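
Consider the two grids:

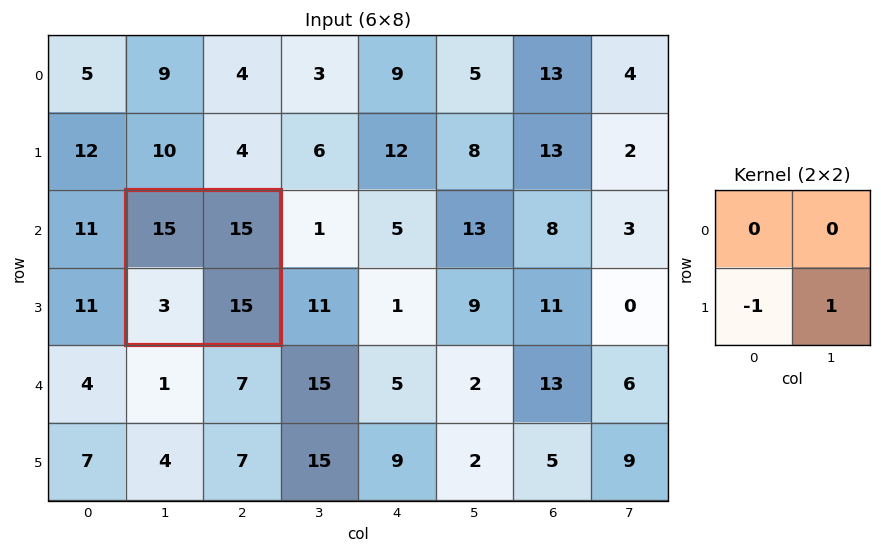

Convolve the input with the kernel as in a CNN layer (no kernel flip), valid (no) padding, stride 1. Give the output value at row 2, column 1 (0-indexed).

The receptive field on the input at this output position is [15 15 / 3 15]. Elementwise product with the kernel and sum: 3·-1 + 15·1.

12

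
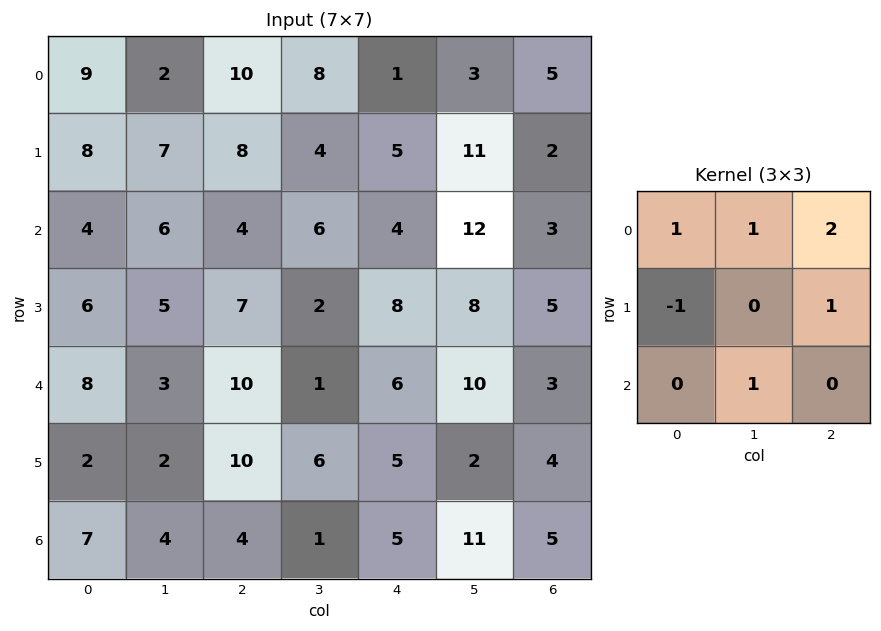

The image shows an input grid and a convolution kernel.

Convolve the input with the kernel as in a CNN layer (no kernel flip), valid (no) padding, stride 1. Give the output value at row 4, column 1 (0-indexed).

The receptive field on the input at this output position is [3 10 1 / 2 10 6 / 4 4 1]. Elementwise product with the kernel and sum: 3·1 + 10·1 + 1·2 + 2·-1 + 6·1 + 4·1.

23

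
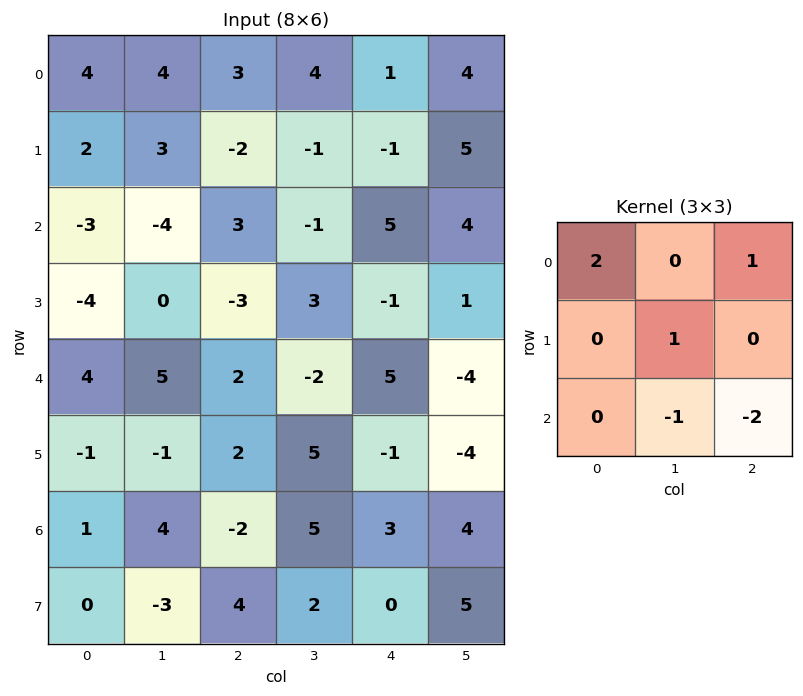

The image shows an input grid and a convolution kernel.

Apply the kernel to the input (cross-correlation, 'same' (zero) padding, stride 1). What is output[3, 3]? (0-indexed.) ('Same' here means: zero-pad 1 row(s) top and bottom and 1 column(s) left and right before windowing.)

The receptive field on the zero-padded input at this output position is [3 -1 5 / -3 3 -1 / 2 -2 5]. Elementwise product with the kernel and sum: 3·2 + 5·1 + 3·1 + -2·-1 + 5·-2.

6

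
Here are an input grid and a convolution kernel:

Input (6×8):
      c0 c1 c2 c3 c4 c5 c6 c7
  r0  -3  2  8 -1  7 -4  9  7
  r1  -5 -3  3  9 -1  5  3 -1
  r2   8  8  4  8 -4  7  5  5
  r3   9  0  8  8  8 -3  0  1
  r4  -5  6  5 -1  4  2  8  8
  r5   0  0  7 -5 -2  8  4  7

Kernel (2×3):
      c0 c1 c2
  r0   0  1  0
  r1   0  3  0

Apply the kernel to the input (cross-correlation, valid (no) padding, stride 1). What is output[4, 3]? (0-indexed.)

-2

The receptive field on the input at this output position is [-1 4 2 / -5 -2 8]. Elementwise product with the kernel and sum: 4·1 + -2·3.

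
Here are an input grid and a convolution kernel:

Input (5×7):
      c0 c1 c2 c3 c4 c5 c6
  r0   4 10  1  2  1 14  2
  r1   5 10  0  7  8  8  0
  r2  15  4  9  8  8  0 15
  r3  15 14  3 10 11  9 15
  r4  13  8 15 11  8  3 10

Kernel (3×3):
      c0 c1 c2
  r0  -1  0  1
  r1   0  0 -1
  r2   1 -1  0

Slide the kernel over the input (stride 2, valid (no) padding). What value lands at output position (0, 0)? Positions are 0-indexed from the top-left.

8

The receptive field on the input at this output position is [4 10 1 / 5 10 0 / 15 4 9]. Elementwise product with the kernel and sum: 4·-1 + 1·1 + 0·-1 + 15·1 + 4·-1.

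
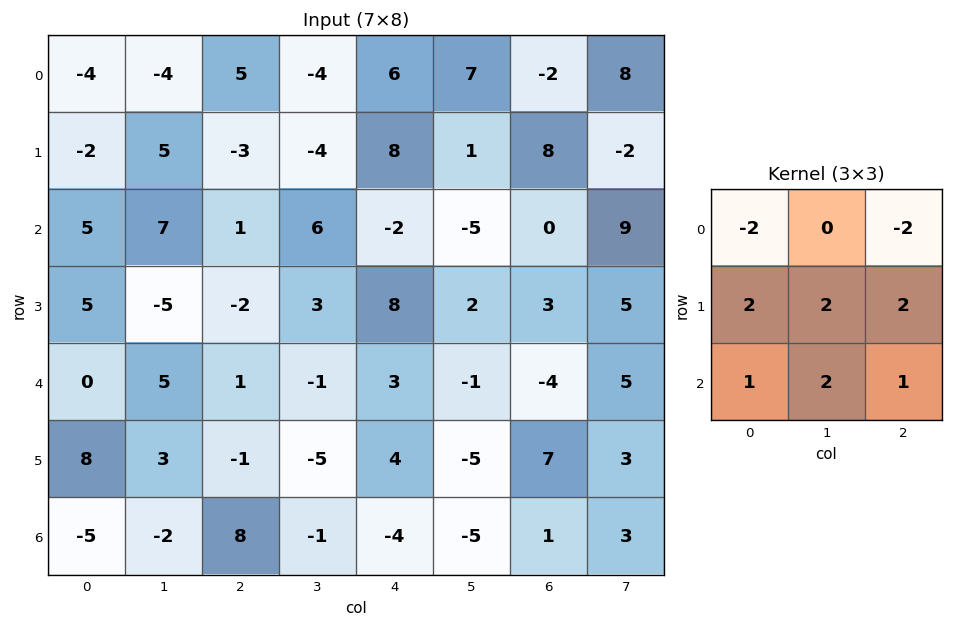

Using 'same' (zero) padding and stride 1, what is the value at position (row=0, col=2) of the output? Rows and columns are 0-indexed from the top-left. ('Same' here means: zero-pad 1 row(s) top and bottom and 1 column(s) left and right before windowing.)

-11

The receptive field on the zero-padded input at this output position is [0 0 0 / -4 5 -4 / 5 -3 -4]. Elementwise product with the kernel and sum: 0·-2 + 0·-2 + -4·2 + 5·2 + -4·2 + 5·1 + -3·2 + -4·1.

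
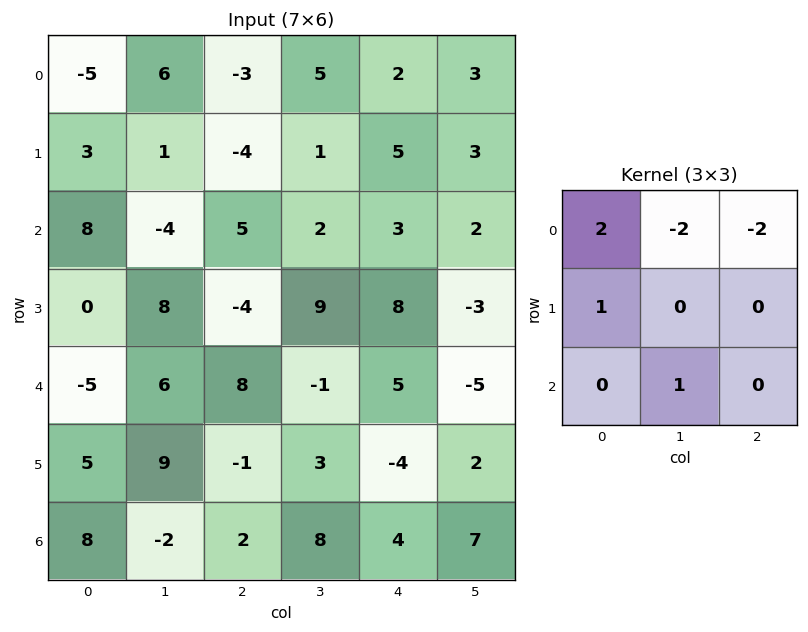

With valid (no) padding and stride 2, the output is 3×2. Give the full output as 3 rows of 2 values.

-17 -22
20 -5
-35 15

Output[0,0]: The receptive field on the input at this output position is [-5 6 -3 / 3 1 -4 / 8 -4 5]. Elementwise product with the kernel and sum: -5·2 + 6·-2 + -3·-2 + 3·1 + -4·1.
Output[0,1]: The receptive field on the input at this output position is [-3 5 2 / -4 1 5 / 5 2 3]. Elementwise product with the kernel and sum: -3·2 + 5·-2 + 2·-2 + -4·1 + 2·1.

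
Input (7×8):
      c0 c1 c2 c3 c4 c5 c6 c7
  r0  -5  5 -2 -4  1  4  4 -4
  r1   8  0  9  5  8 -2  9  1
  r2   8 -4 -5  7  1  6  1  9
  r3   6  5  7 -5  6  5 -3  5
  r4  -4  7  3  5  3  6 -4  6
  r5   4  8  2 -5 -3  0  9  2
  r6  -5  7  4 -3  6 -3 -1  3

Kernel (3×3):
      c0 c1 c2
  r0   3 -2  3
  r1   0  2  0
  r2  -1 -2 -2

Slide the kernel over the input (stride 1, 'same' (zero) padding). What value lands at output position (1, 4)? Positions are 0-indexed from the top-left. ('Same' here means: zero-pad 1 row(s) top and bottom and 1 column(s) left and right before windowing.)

-7

The receptive field on the zero-padded input at this output position is [-4 1 4 / 5 8 -2 / 7 1 6]. Elementwise product with the kernel and sum: -4·3 + 1·-2 + 4·3 + 8·2 + 7·-1 + 1·-2 + 6·-2.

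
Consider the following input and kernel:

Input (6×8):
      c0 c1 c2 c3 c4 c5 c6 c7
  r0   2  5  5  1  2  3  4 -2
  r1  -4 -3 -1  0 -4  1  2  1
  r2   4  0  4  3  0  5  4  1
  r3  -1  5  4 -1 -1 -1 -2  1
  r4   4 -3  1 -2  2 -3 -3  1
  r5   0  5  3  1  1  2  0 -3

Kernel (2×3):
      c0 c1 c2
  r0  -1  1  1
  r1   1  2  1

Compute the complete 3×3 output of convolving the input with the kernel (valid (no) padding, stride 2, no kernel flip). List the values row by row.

-3 -7 5
13 0 4
7 5 -3

Output[0,0]: The receptive field on the input at this output position is [2 5 5 / -4 -3 -1]. Elementwise product with the kernel and sum: 2·-1 + 5·1 + 5·1 + -4·1 + -3·2 + -1·1.
Output[0,1]: The receptive field on the input at this output position is [5 1 2 / -1 0 -4]. Elementwise product with the kernel and sum: 5·-1 + 1·1 + 2·1 + -1·1 + 0·2 + -4·1.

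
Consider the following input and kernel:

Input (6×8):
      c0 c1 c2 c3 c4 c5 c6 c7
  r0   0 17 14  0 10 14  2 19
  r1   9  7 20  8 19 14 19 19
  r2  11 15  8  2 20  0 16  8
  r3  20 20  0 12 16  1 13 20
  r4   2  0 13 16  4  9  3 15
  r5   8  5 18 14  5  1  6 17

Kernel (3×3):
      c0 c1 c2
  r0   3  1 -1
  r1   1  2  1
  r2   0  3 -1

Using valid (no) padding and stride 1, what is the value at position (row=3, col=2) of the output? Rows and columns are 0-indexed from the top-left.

The receptive field on the input at this output position is [0 12 16 / 13 16 4 / 18 14 5]. Elementwise product with the kernel and sum: 0·3 + 12·1 + 16·-1 + 13·1 + 16·2 + 4·1 + 14·3 + 5·-1.

82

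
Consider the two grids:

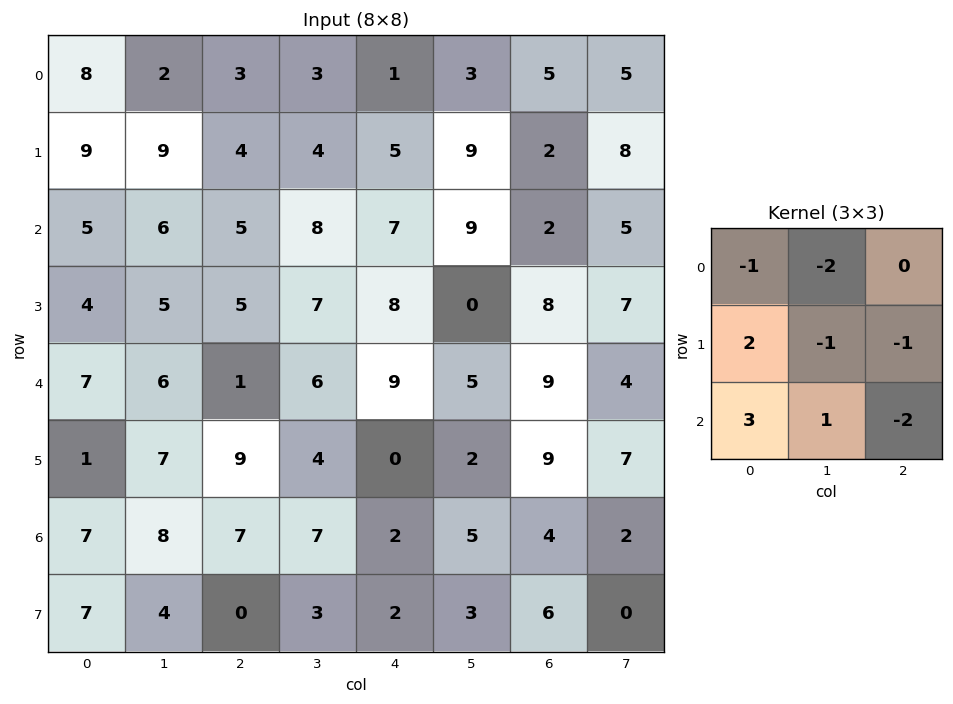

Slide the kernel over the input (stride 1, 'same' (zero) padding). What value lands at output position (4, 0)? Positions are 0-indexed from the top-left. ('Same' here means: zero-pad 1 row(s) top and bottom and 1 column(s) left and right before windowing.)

The receptive field on the zero-padded input at this output position is [0 4 5 / 0 7 6 / 0 1 7]. Elementwise product with the kernel and sum: 0·-1 + 4·-2 + 0·2 + 7·-1 + 6·-1 + 0·3 + 1·1 + 7·-2.

-34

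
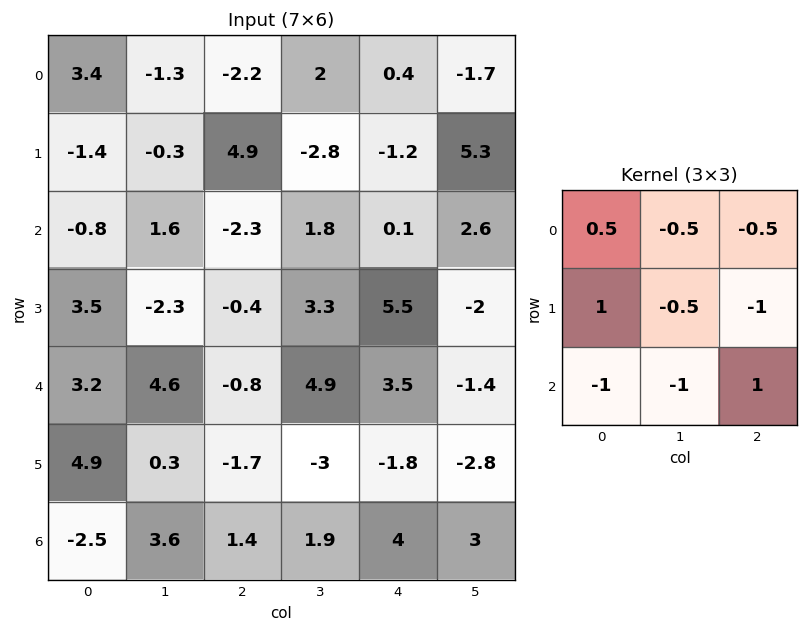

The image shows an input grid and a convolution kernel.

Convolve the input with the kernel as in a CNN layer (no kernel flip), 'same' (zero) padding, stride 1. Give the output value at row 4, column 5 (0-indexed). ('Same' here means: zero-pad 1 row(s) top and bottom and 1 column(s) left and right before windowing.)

12.55

The receptive field on the zero-padded input at this output position is [5.5 -2 0 / 3.5 -1.4 0 / -1.8 -2.8 0]. Elementwise product with the kernel and sum: 5.5·0.5 + -2·-0.5 + 0·-0.5 + 3.5·1 + -1.4·-0.5 + 0·-1 + -1.8·-1 + -2.8·-1 + 0·1.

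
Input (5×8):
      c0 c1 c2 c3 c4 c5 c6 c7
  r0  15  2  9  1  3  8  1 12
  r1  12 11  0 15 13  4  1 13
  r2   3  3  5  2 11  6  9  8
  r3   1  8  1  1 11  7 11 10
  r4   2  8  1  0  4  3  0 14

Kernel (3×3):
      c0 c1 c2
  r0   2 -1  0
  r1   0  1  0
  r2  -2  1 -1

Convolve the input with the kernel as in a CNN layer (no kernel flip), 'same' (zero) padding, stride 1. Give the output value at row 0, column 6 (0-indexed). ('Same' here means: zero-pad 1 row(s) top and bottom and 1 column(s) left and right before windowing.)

The receptive field on the zero-padded input at this output position is [0 0 0 / 8 1 12 / 4 1 13]. Elementwise product with the kernel and sum: 0·2 + 0·-1 + 1·1 + 4·-2 + 1·1 + 13·-1.

-19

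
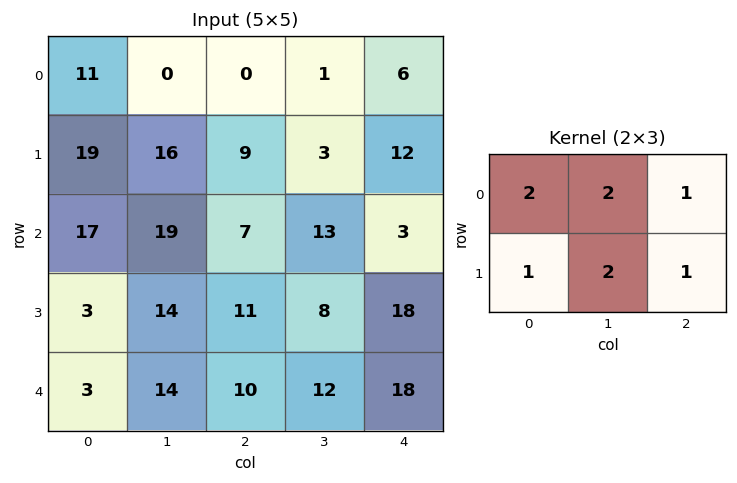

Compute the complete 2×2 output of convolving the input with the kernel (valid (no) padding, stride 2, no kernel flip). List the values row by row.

82 35
121 88

Output[0,0]: The receptive field on the input at this output position is [11 0 0 / 19 16 9]. Elementwise product with the kernel and sum: 11·2 + 0·2 + 0·1 + 19·1 + 16·2 + 9·1.
Output[0,1]: The receptive field on the input at this output position is [0 1 6 / 9 3 12]. Elementwise product with the kernel and sum: 0·2 + 1·2 + 6·1 + 9·1 + 3·2 + 12·1.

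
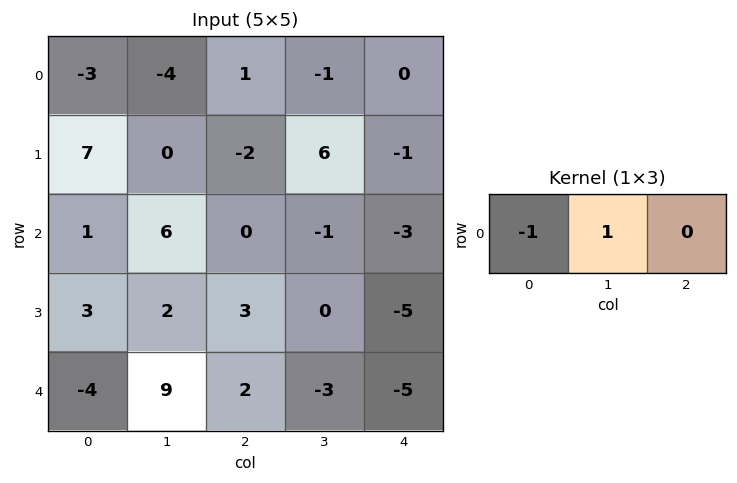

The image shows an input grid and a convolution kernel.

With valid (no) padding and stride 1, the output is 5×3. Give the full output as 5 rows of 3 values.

-1 5 -2
-7 -2 8
5 -6 -1
-1 1 -3
13 -7 -5

Output[0,0]: The receptive field on the input at this output position is [-3 -4 1]. Elementwise product with the kernel and sum: -3·-1 + -4·1.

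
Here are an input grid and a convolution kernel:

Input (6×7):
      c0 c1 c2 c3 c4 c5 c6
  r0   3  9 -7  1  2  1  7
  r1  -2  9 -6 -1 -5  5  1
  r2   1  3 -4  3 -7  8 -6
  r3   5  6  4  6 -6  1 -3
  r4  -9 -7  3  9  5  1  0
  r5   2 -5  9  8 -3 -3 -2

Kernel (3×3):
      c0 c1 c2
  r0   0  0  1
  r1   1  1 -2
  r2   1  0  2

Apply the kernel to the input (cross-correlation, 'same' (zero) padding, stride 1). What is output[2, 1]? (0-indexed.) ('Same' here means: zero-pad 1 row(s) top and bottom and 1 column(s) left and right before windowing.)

The receptive field on the zero-padded input at this output position is [-2 9 -6 / 1 3 -4 / 5 6 4]. Elementwise product with the kernel and sum: -6·1 + 1·1 + 3·1 + -4·-2 + 5·1 + 4·2.

19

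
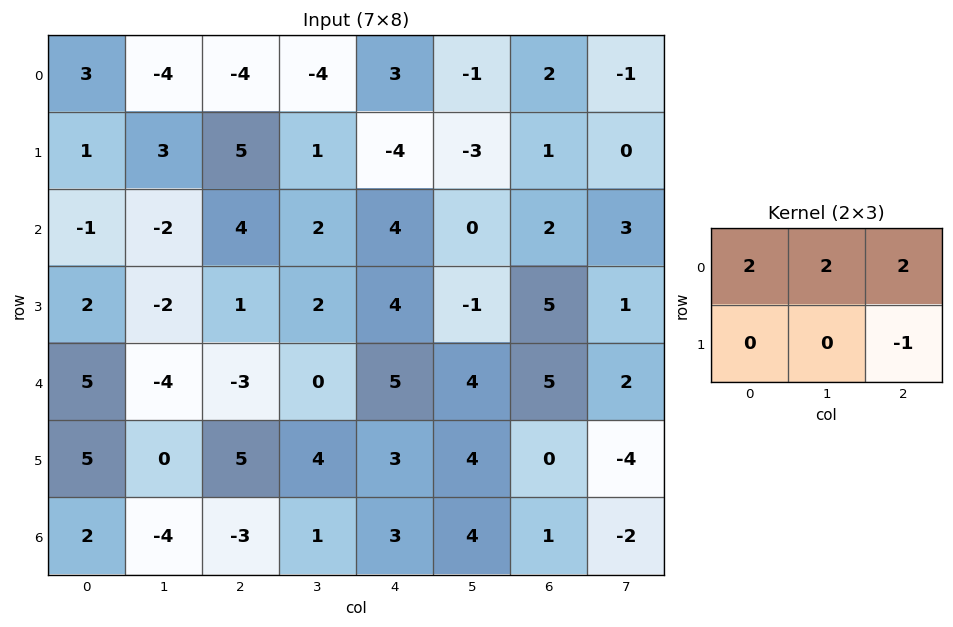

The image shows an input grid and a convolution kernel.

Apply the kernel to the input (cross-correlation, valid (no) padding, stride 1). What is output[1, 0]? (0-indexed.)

14

The receptive field on the input at this output position is [1 3 5 / -1 -2 4]. Elementwise product with the kernel and sum: 1·2 + 3·2 + 5·2 + 4·-1.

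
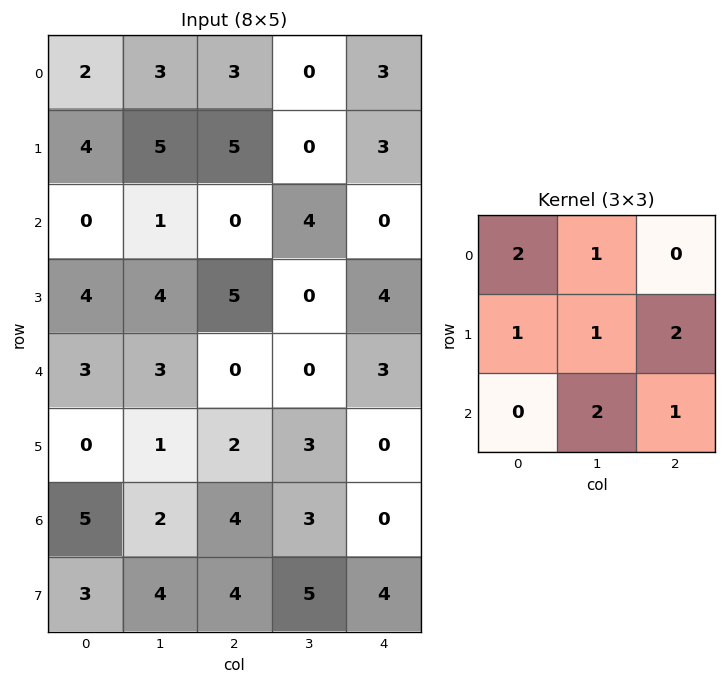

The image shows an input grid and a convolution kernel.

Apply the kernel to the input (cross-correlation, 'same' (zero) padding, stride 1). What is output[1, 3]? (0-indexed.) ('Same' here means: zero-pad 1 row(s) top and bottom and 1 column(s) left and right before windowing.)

25

The receptive field on the zero-padded input at this output position is [3 0 3 / 5 0 3 / 0 4 0]. Elementwise product with the kernel and sum: 3·2 + 0·1 + 5·1 + 0·1 + 3·2 + 4·2 + 0·1.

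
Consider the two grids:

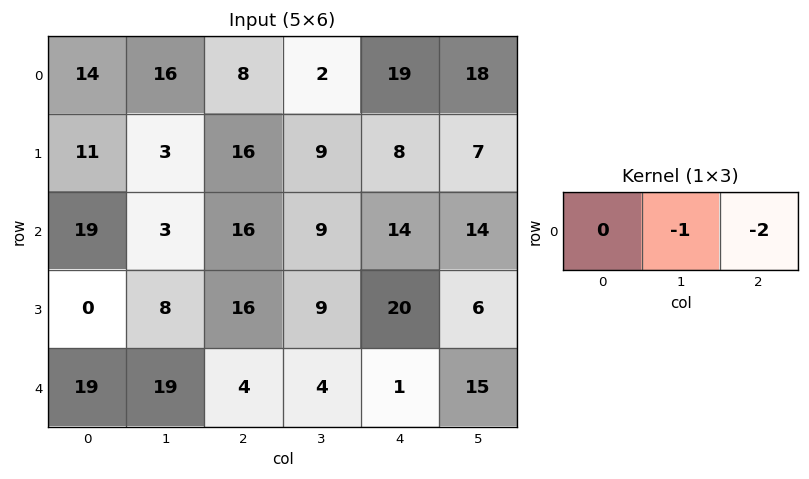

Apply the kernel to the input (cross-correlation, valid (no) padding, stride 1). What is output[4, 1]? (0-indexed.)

The receptive field on the input at this output position is [19 4 4]. Elementwise product with the kernel and sum: 4·-1 + 4·-2.

-12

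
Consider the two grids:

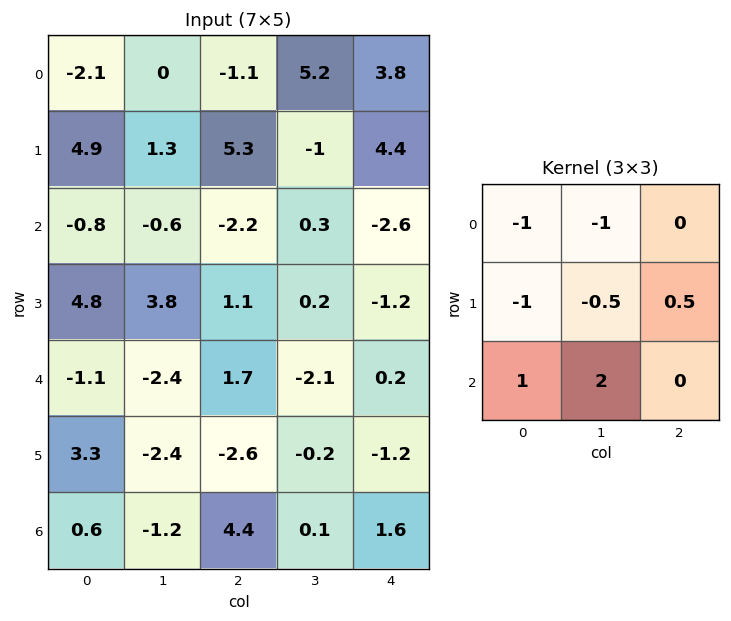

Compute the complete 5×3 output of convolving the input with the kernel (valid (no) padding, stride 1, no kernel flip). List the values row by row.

Output[0,0]: The receptive field on the input at this output position is [-2.1 0 -1.1 / 4.9 1.3 5.3 / -0.8 -0.6 -2.2]. Elementwise product with the kernel and sum: -2.1·-1 + 0·-1 + 4.9·-1 + 1.3·-0.5 + 5.3·0.5 + -0.8·1 + -0.6·2.
Output[0,1]: The receptive field on the input at this output position is [0 -1.1 5.2 / 1.3 5.3 -1 / -0.6 -2.2 0.3]. Elementwise product with the kernel and sum: 0·-1 + -1.1·-1 + 1.3·-1 + 5.3·-0.5 + -1·0.5 + -0.6·1 + -2.2·2.

-2.8 -8.35 -8.3
6.2 1.25 -2.05
-10.65 -0.45 -2.4
-6.95 -12 -4.85
-1.7 11.9 7.1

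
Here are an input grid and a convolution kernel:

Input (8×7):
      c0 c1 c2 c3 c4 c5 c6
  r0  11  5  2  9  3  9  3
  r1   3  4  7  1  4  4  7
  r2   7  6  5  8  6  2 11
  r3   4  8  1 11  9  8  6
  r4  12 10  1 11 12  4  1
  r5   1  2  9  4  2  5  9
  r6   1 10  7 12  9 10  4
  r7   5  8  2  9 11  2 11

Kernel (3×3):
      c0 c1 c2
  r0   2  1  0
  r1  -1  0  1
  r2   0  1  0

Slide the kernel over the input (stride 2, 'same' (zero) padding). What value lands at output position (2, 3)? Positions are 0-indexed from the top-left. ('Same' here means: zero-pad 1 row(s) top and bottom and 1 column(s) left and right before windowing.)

The receptive field on the zero-padded input at this output position is [8 6 0 / 4 1 0 / 5 9 0]. Elementwise product with the kernel and sum: 8·2 + 6·1 + 4·-1 + 0·1 + 9·1.

27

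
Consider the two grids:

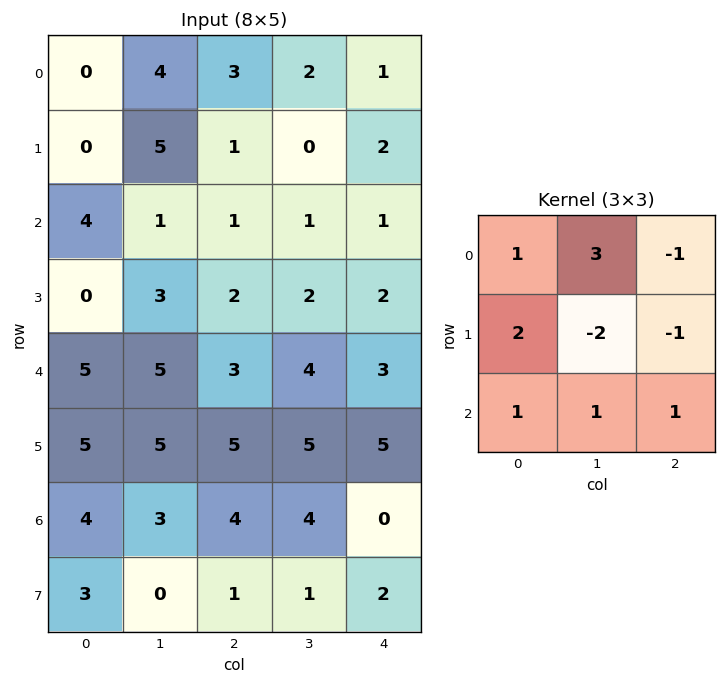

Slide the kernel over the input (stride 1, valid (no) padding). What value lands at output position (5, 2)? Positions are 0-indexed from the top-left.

The receptive field on the input at this output position is [5 5 5 / 4 4 0 / 1 1 2]. Elementwise product with the kernel and sum: 5·1 + 5·3 + 5·-1 + 4·2 + 4·-2 + 0·-1 + 1·1 + 1·1 + 2·1.

19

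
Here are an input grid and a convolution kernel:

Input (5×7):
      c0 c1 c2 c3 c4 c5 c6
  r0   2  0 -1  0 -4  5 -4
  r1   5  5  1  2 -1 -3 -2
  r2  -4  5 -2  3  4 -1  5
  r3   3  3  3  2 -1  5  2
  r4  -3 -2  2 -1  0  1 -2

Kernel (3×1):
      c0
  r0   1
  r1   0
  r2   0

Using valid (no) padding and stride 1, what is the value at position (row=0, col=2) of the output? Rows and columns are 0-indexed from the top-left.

The receptive field on the input at this output position is [-1 / 1 / -2]. Elementwise product with the kernel and sum: -1·1.

-1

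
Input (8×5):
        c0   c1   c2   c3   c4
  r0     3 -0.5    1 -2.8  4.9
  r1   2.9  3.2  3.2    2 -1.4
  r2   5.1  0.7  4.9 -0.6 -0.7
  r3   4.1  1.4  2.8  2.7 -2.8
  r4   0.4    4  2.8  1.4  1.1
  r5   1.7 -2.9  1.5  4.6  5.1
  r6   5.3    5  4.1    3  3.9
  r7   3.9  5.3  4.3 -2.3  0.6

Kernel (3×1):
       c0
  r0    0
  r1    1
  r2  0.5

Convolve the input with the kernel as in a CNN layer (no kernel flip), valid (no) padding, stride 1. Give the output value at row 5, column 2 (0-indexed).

The receptive field on the input at this output position is [1.5 / 4.1 / 4.3]. Elementwise product with the kernel and sum: 4.1·1 + 4.3·0.5.

6.25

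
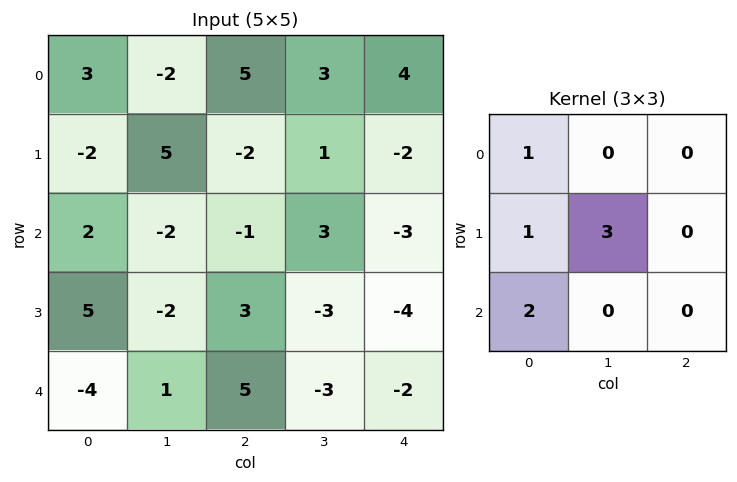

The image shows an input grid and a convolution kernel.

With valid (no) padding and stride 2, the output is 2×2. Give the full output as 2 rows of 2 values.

20 4
-7 3

Output[0,0]: The receptive field on the input at this output position is [3 -2 5 / -2 5 -2 / 2 -2 -1]. Elementwise product with the kernel and sum: 3·1 + -2·1 + 5·3 + 2·2.
Output[0,1]: The receptive field on the input at this output position is [5 3 4 / -2 1 -2 / -1 3 -3]. Elementwise product with the kernel and sum: 5·1 + -2·1 + 1·3 + -1·2.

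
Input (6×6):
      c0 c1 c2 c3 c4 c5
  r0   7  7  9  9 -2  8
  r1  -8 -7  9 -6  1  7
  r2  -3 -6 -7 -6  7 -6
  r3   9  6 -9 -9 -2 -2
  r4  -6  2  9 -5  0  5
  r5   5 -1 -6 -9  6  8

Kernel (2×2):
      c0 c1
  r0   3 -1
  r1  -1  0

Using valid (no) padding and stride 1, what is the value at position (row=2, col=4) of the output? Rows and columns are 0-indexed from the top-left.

The receptive field on the input at this output position is [7 -6 / -2 -2]. Elementwise product with the kernel and sum: 7·3 + -6·-1 + -2·-1.

29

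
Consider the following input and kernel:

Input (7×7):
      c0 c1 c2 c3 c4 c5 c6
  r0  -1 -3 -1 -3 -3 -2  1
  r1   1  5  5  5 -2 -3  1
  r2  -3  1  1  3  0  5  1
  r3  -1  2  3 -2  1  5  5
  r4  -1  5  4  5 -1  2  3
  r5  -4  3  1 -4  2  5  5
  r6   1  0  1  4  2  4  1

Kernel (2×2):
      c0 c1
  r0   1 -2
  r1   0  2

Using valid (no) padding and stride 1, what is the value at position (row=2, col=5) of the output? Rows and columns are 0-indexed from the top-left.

The receptive field on the input at this output position is [5 1 / 5 5]. Elementwise product with the kernel and sum: 5·1 + 1·-2 + 5·2.

13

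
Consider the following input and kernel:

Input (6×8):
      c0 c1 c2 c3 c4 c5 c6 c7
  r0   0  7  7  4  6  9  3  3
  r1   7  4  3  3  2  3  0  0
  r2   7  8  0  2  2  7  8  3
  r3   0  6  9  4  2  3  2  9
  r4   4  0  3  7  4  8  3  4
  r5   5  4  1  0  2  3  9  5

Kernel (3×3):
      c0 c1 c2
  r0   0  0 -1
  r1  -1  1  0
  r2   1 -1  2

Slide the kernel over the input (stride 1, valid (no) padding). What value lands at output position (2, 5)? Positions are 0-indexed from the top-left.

The receptive field on the input at this output position is [7 8 3 / 3 2 9 / 8 3 4]. Elementwise product with the kernel and sum: 3·-1 + 3·-1 + 2·1 + 8·1 + 3·-1 + 4·2.

9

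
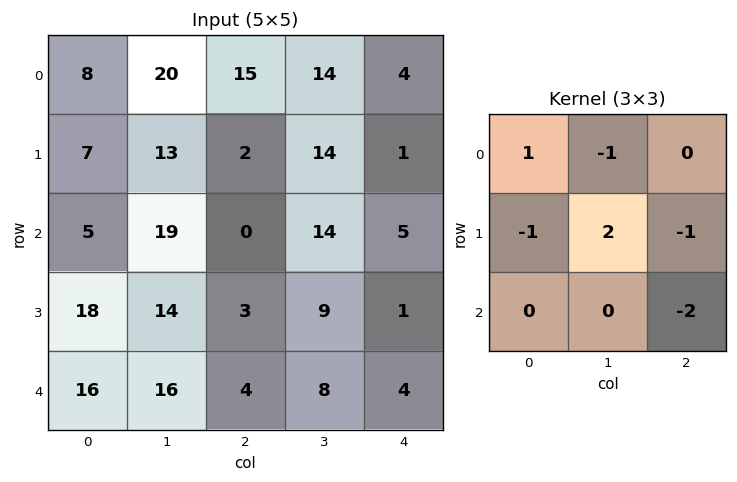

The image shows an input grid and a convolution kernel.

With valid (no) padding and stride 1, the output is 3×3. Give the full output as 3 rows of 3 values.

Output[0,0]: The receptive field on the input at this output position is [8 20 15 / 7 13 2 / 5 19 0]. Elementwise product with the kernel and sum: 8·1 + 20·-1 + 7·-1 + 13·2 + 2·-1 + 0·-2.
Output[0,1]: The receptive field on the input at this output position is [20 15 14 / 13 2 14 / 19 0 14]. Elementwise product with the kernel and sum: 20·1 + 15·-1 + 13·-1 + 2·2 + 14·-1 + 14·-2.

5 -46 16
21 -40 9
-15 -14 -8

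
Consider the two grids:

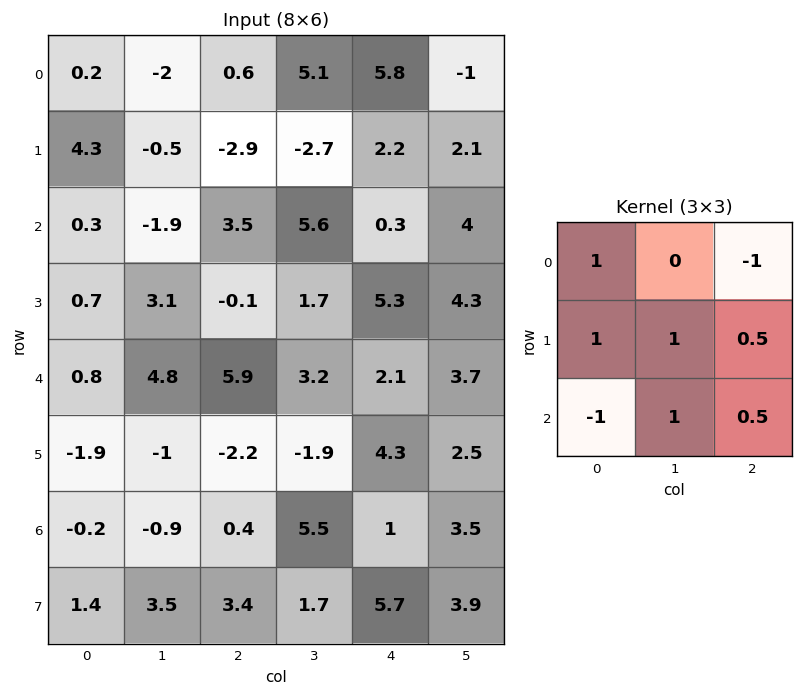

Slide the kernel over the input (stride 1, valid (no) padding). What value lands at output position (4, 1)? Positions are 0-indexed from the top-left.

The receptive field on the input at this output position is [4.8 5.9 3.2 / -1 -2.2 -1.9 / -0.9 0.4 5.5]. Elementwise product with the kernel and sum: 4.8·1 + 3.2·-1 + -1·1 + -2.2·1 + -1.9·0.5 + -0.9·-1 + 0.4·1 + 5.5·0.5.

1.5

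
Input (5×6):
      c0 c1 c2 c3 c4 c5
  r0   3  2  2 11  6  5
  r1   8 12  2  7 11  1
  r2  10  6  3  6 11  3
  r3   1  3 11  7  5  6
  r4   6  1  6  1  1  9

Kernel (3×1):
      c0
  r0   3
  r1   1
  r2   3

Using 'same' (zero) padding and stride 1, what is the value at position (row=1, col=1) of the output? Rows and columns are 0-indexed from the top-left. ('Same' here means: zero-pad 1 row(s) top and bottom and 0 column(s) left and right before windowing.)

36

The receptive field on the zero-padded input at this output position is [2 / 12 / 6]. Elementwise product with the kernel and sum: 2·3 + 12·1 + 6·3.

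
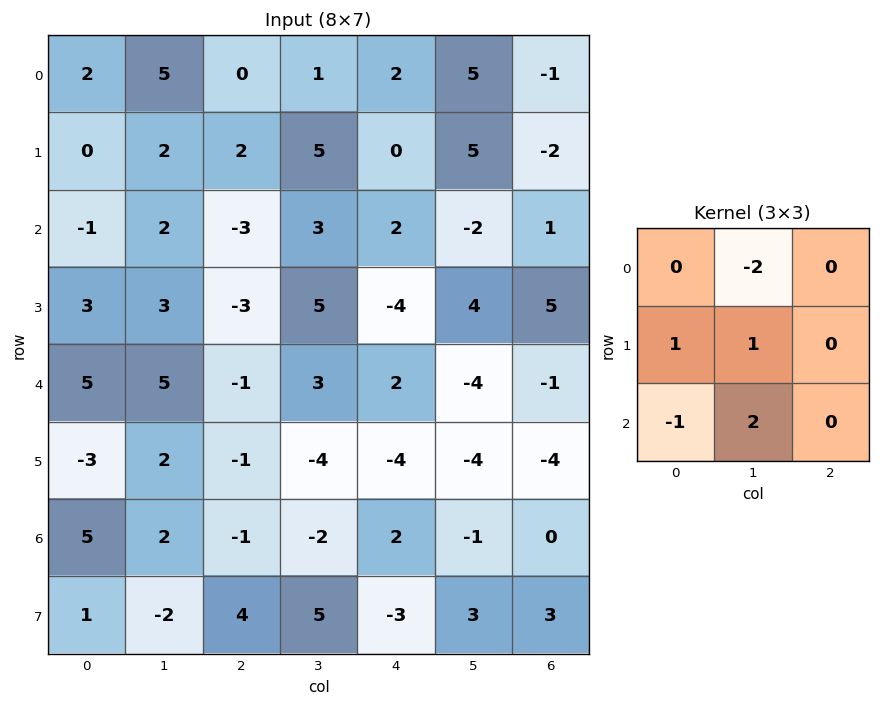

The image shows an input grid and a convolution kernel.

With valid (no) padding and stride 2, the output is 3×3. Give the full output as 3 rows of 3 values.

Output[0,0]: The receptive field on the input at this output position is [2 5 0 / 0 2 2 / -1 2 -3]. Elementwise product with the kernel and sum: 5·-2 + 0·1 + 2·1 + -1·-1 + 2·2.
Output[0,1]: The receptive field on the input at this output position is [0 1 2 / 2 5 0 / -3 3 2]. Elementwise product with the kernel and sum: 1·-2 + 2·1 + 5·1 + -3·-1 + 3·2.

-3 14 -11
7 3 -6
-12 -14 -4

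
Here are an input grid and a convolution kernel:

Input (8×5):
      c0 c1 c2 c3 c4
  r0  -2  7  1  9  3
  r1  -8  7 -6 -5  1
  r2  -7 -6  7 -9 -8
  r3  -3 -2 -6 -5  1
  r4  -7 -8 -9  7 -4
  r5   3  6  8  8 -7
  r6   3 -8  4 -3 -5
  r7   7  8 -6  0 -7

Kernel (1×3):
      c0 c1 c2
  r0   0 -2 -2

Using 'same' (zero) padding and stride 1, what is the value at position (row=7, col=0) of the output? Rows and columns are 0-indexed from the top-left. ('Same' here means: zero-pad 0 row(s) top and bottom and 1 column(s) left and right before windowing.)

The receptive field on the zero-padded input at this output position is [0 7 8]. Elementwise product with the kernel and sum: 7·-2 + 8·-2.

-30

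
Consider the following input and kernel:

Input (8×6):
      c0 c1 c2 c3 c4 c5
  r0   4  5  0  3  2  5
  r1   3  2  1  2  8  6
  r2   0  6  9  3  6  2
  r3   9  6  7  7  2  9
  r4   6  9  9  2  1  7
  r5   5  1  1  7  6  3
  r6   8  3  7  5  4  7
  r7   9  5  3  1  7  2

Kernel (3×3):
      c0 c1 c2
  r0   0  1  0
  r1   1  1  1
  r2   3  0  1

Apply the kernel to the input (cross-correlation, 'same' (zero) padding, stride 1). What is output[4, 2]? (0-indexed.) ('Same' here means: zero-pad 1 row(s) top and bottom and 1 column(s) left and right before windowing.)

The receptive field on the zero-padded input at this output position is [6 7 7 / 9 9 2 / 1 1 7]. Elementwise product with the kernel and sum: 7·1 + 9·1 + 9·1 + 2·1 + 1·3 + 7·1.

37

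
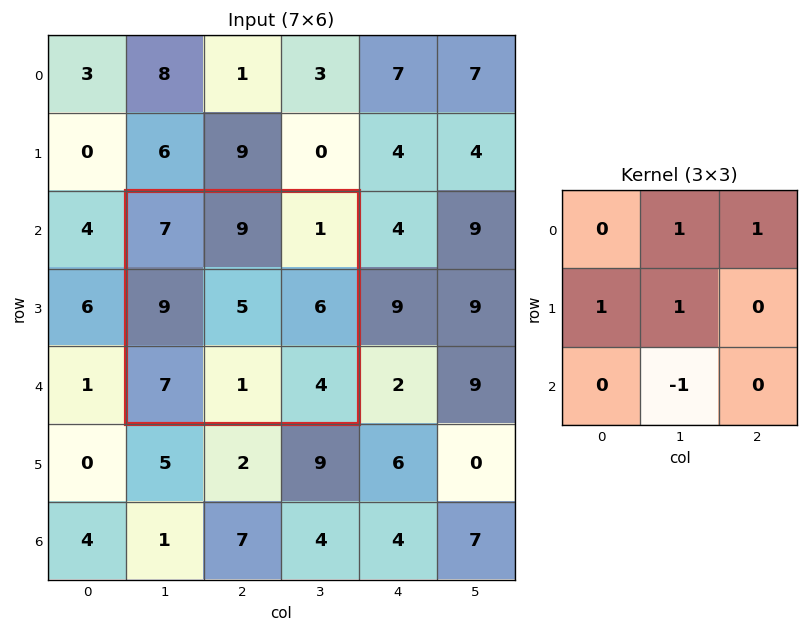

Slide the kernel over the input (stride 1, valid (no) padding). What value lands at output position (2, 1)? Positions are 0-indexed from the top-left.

The receptive field on the input at this output position is [7 9 1 / 9 5 6 / 7 1 4]. Elementwise product with the kernel and sum: 9·1 + 1·1 + 9·1 + 5·1 + 1·-1.

23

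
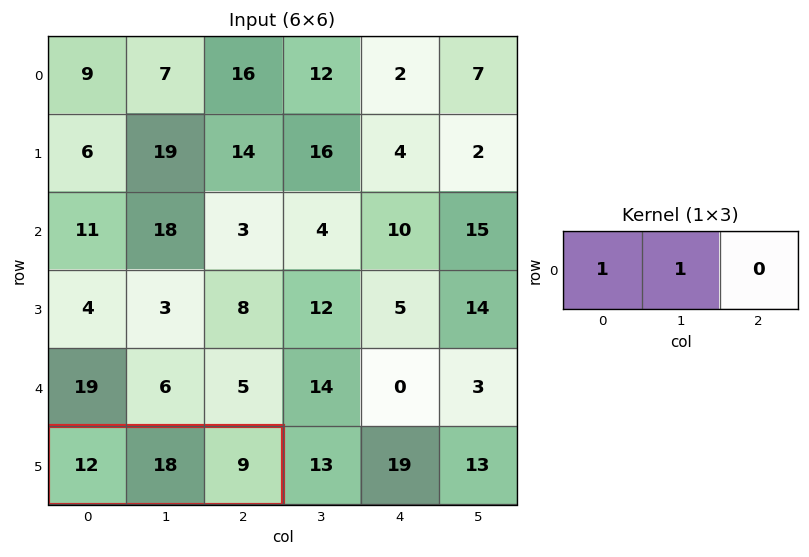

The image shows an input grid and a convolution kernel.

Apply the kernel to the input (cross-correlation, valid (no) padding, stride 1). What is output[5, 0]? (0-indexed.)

The receptive field on the input at this output position is [12 18 9]. Elementwise product with the kernel and sum: 12·1 + 18·1.

30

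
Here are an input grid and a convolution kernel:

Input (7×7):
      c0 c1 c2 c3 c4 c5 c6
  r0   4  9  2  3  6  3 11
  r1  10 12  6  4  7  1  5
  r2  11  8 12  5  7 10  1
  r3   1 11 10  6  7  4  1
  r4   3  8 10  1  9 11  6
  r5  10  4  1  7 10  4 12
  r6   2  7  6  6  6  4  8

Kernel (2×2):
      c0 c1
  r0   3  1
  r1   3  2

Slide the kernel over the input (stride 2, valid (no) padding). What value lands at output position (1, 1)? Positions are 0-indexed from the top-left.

The receptive field on the input at this output position is [12 5 / 10 6]. Elementwise product with the kernel and sum: 12·3 + 5·1 + 10·3 + 6·2.

83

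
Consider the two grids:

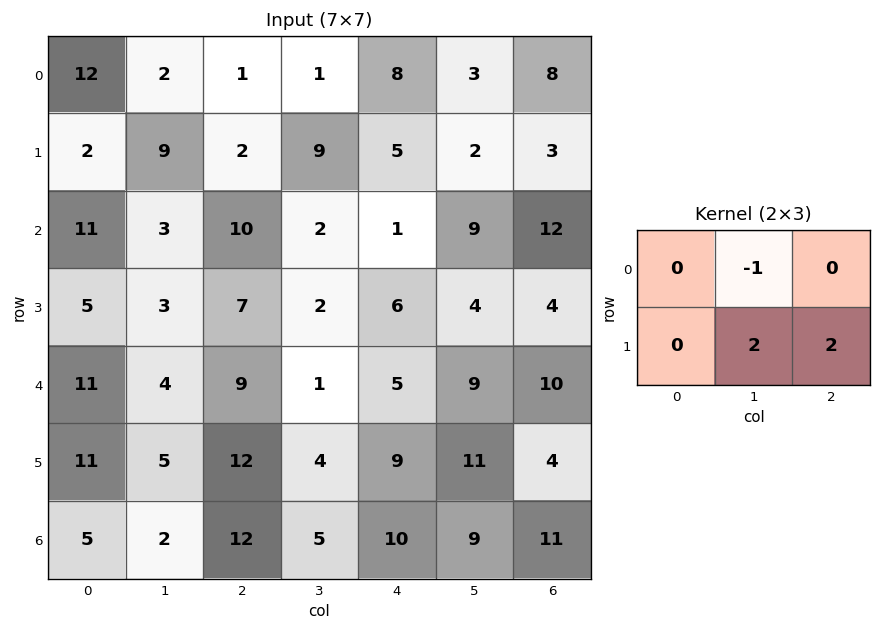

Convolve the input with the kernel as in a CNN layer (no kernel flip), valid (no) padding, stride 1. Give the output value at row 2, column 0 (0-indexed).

The receptive field on the input at this output position is [11 3 10 / 5 3 7]. Elementwise product with the kernel and sum: 3·-1 + 3·2 + 7·2.

17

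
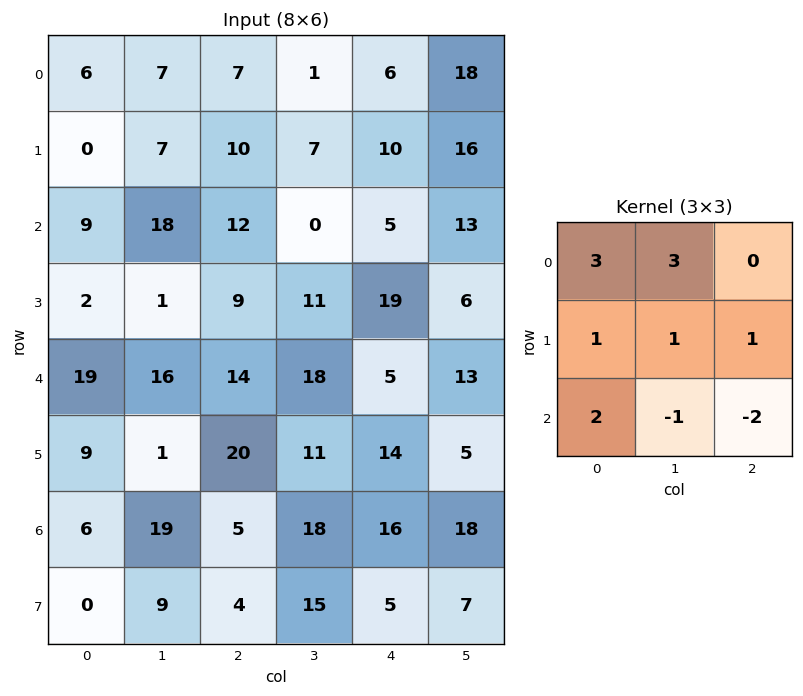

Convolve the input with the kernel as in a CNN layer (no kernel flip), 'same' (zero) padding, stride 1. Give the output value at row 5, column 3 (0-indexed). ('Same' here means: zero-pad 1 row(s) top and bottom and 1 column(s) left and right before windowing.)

101

The receptive field on the zero-padded input at this output position is [14 18 5 / 20 11 14 / 5 18 16]. Elementwise product with the kernel and sum: 14·3 + 18·3 + 20·1 + 11·1 + 14·1 + 5·2 + 18·-1 + 16·-2.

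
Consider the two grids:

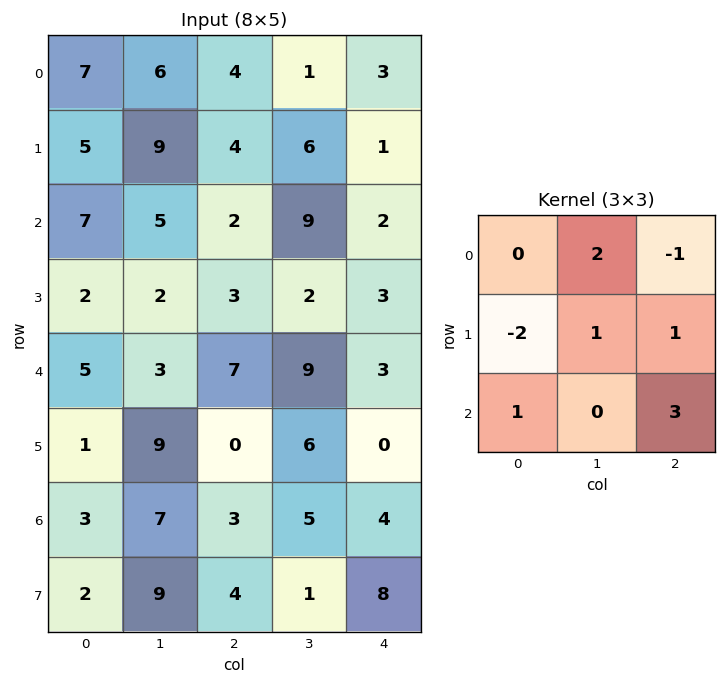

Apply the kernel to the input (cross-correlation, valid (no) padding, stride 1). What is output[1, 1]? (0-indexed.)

11

The receptive field on the input at this output position is [9 4 6 / 5 2 9 / 2 3 2]. Elementwise product with the kernel and sum: 4·2 + 6·-1 + 5·-2 + 2·1 + 9·1 + 2·1 + 2·3.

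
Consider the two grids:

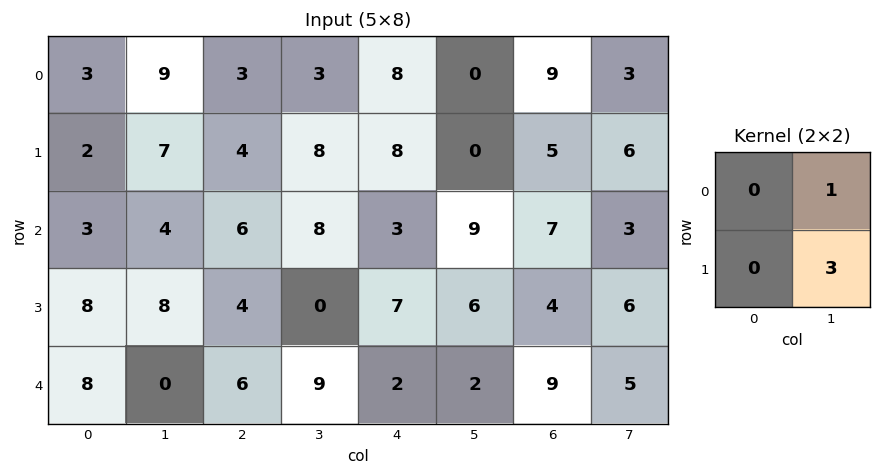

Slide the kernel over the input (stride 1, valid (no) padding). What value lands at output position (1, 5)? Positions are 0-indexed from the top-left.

26

The receptive field on the input at this output position is [0 5 / 9 7]. Elementwise product with the kernel and sum: 5·1 + 7·3.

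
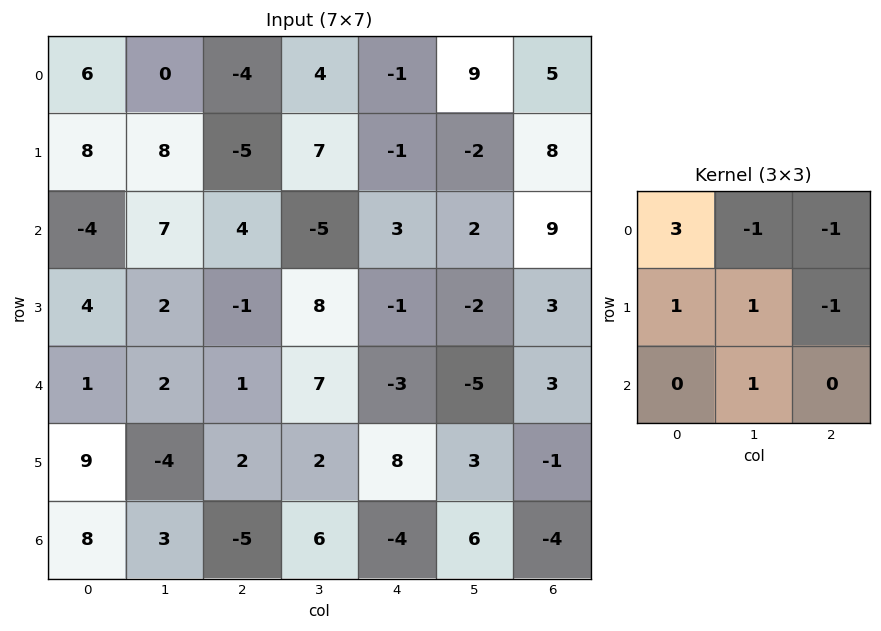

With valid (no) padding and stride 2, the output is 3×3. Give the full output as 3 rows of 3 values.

50 -17 -26
-14 29 -13
6 1 11

Output[0,0]: The receptive field on the input at this output position is [6 0 -4 / 8 8 -5 / -4 7 4]. Elementwise product with the kernel and sum: 6·3 + 0·-1 + -4·-1 + 8·1 + 8·1 + -5·-1 + 7·1.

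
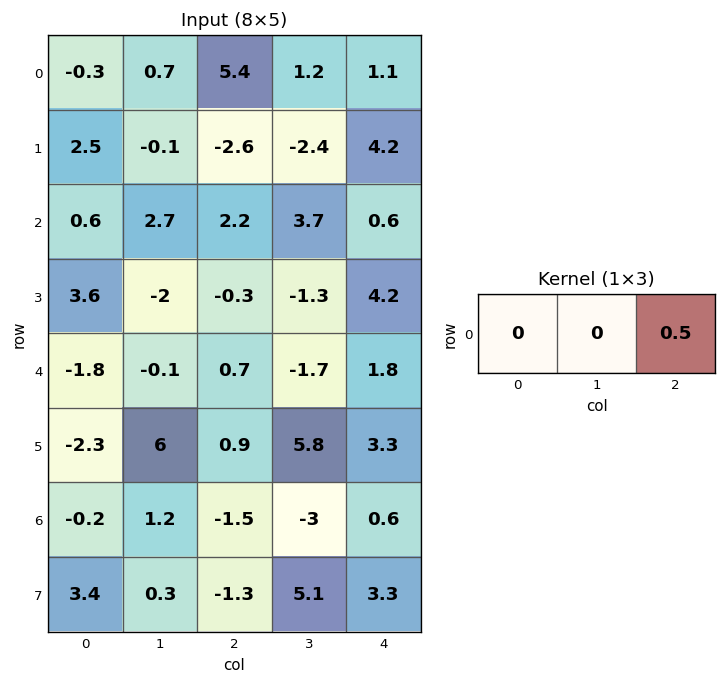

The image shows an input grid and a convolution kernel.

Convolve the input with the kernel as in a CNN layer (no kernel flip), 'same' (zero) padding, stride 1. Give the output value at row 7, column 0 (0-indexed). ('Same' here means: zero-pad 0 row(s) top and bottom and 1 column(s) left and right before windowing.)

0.15

The receptive field on the zero-padded input at this output position is [0 3.4 0.3]. Elementwise product with the kernel and sum: 0.3·0.5.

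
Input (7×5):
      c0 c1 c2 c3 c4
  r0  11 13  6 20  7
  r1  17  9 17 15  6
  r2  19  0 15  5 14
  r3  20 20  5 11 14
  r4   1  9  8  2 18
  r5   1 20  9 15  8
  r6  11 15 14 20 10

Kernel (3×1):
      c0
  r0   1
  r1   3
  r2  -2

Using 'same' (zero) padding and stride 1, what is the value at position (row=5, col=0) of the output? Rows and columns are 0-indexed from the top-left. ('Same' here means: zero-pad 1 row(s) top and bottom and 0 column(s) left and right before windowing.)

-18

The receptive field on the zero-padded input at this output position is [1 / 1 / 11]. Elementwise product with the kernel and sum: 1·1 + 1·3 + 11·-2.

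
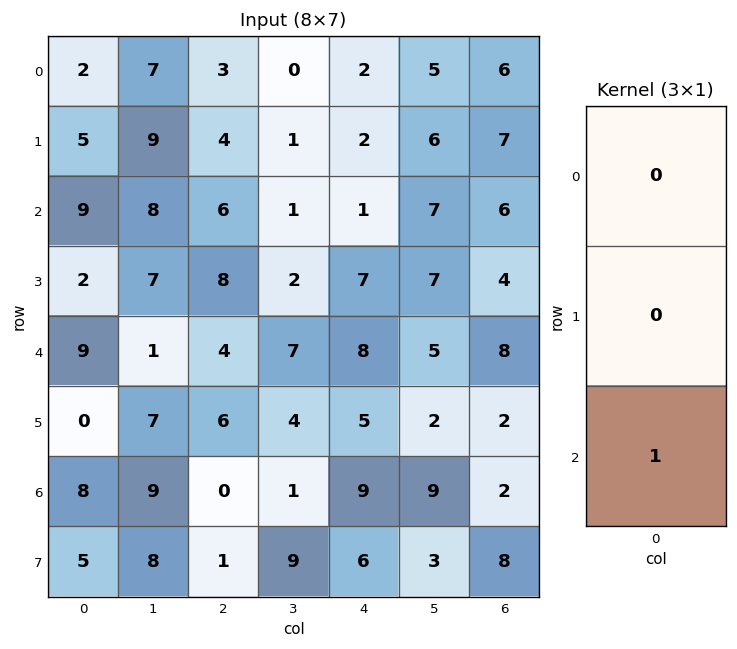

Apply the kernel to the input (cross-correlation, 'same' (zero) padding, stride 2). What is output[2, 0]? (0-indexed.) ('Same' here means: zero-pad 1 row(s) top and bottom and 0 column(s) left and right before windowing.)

The receptive field on the zero-padded input at this output position is [2 / 9 / 0]. Elementwise product with the kernel and sum: 0·1.

0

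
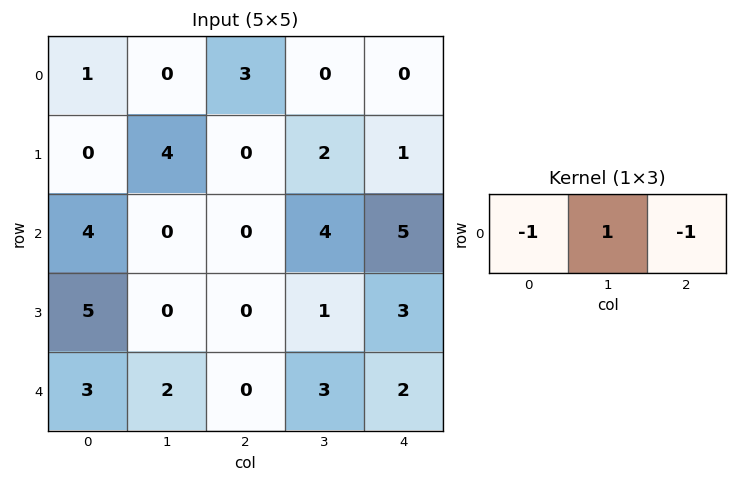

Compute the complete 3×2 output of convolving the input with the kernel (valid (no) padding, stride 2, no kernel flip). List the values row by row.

Output[0,0]: The receptive field on the input at this output position is [1 0 3]. Elementwise product with the kernel and sum: 1·-1 + 0·1 + 3·-1.

-4 -3
-4 -1
-1 1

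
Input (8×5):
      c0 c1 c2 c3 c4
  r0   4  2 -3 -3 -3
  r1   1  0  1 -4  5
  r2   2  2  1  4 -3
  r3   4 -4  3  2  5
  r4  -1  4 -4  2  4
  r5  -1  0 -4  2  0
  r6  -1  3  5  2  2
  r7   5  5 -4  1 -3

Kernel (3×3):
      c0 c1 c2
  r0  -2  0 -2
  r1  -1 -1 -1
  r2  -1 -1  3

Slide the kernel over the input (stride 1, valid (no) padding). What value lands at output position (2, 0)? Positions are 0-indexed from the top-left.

-24

The receptive field on the input at this output position is [2 2 1 / 4 -4 3 / -1 4 -4]. Elementwise product with the kernel and sum: 2·-2 + 1·-2 + 4·-1 + -4·-1 + 3·-1 + -1·-1 + 4·-1 + -4·3.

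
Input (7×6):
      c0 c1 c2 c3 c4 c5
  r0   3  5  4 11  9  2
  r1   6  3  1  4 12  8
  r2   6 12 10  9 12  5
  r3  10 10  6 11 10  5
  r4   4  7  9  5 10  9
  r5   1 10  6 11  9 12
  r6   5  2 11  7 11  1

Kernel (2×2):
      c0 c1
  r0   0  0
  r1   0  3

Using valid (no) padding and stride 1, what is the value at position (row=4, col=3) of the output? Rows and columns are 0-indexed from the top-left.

27

The receptive field on the input at this output position is [5 10 / 11 9]. Elementwise product with the kernel and sum: 9·3.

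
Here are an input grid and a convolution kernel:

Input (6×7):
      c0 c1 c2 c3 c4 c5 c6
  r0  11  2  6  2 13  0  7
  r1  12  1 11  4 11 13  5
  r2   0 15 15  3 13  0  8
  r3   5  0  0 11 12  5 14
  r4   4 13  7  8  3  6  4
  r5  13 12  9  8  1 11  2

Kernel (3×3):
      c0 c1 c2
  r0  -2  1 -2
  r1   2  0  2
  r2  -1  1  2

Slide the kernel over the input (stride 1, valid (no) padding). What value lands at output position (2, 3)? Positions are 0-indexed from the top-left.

46

The receptive field on the input at this output position is [3 13 0 / 11 12 5 / 8 3 6]. Elementwise product with the kernel and sum: 3·-2 + 13·1 + 0·-2 + 11·2 + 5·2 + 8·-1 + 3·1 + 6·2.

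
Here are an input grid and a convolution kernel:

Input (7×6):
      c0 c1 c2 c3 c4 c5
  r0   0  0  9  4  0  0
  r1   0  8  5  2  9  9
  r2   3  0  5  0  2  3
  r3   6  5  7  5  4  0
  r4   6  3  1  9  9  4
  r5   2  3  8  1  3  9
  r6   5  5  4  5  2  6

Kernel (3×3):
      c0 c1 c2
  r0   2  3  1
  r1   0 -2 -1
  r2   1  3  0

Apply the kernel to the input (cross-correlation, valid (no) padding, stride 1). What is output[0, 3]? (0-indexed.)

-13

The receptive field on the input at this output position is [4 0 0 / 2 9 9 / 0 2 3]. Elementwise product with the kernel and sum: 4·2 + 0·3 + 0·1 + 9·-2 + 9·-1 + 0·1 + 2·3.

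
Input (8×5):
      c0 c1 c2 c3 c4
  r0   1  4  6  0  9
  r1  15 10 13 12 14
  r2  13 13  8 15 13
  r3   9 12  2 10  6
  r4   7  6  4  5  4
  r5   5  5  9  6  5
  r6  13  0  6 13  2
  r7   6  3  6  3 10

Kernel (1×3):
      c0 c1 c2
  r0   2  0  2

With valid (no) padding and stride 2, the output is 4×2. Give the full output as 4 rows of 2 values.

Output[0,0]: The receptive field on the input at this output position is [1 4 6]. Elementwise product with the kernel and sum: 1·2 + 6·2.
Output[0,1]: The receptive field on the input at this output position is [6 0 9]. Elementwise product with the kernel and sum: 6·2 + 9·2.

14 30
42 42
22 16
38 16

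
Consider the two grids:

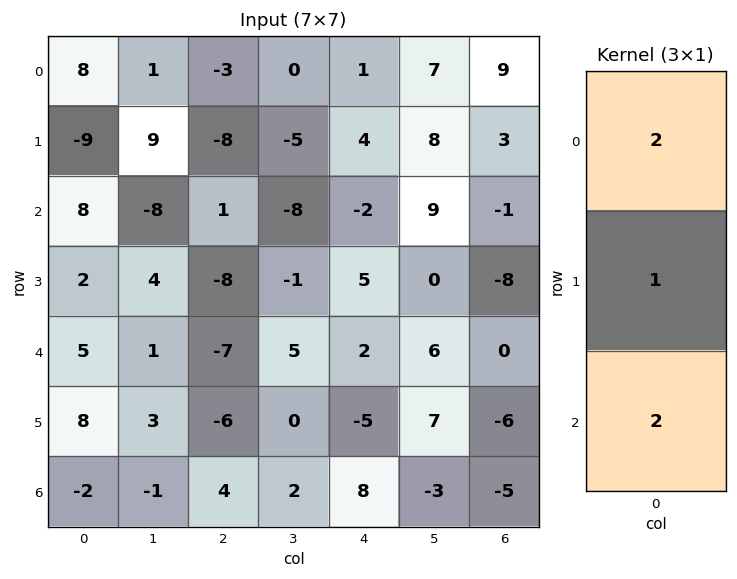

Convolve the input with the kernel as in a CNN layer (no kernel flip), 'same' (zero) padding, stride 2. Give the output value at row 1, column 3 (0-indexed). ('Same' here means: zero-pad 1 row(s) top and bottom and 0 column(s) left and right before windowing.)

-11

The receptive field on the zero-padded input at this output position is [3 / -1 / -8]. Elementwise product with the kernel and sum: 3·2 + -1·1 + -8·2.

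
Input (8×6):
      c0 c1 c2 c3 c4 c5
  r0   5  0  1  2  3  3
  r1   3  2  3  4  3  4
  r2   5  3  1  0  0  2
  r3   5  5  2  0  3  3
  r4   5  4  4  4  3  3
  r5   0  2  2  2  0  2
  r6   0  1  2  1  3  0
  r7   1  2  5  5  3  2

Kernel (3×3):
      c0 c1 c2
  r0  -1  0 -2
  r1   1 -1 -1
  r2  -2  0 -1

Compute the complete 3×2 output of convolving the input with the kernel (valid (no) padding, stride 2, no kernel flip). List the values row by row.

-20 -13
-23 -13
-19 -17

Output[0,0]: The receptive field on the input at this output position is [5 0 1 / 3 2 3 / 5 3 1]. Elementwise product with the kernel and sum: 5·-1 + 1·-2 + 3·1 + 2·-1 + 3·-1 + 5·-2 + 1·-1.
Output[0,1]: The receptive field on the input at this output position is [1 2 3 / 3 4 3 / 1 0 0]. Elementwise product with the kernel and sum: 1·-1 + 3·-2 + 3·1 + 4·-1 + 3·-1 + 1·-2 + 0·-1.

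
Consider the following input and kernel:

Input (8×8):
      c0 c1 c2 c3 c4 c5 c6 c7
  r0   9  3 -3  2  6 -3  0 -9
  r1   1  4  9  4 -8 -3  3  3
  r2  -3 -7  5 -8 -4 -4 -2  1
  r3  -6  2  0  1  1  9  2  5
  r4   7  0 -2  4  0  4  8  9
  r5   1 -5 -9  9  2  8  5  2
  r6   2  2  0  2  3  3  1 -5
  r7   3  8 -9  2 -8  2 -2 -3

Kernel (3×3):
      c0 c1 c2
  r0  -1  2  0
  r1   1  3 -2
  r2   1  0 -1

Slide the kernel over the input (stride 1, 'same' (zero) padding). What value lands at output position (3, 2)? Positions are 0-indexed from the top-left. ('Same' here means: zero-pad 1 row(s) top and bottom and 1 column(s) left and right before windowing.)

The receptive field on the zero-padded input at this output position is [-7 5 -8 / 2 0 1 / 0 -2 4]. Elementwise product with the kernel and sum: -7·-1 + 5·2 + 2·1 + 0·3 + 1·-2 + 0·1 + 4·-1.

13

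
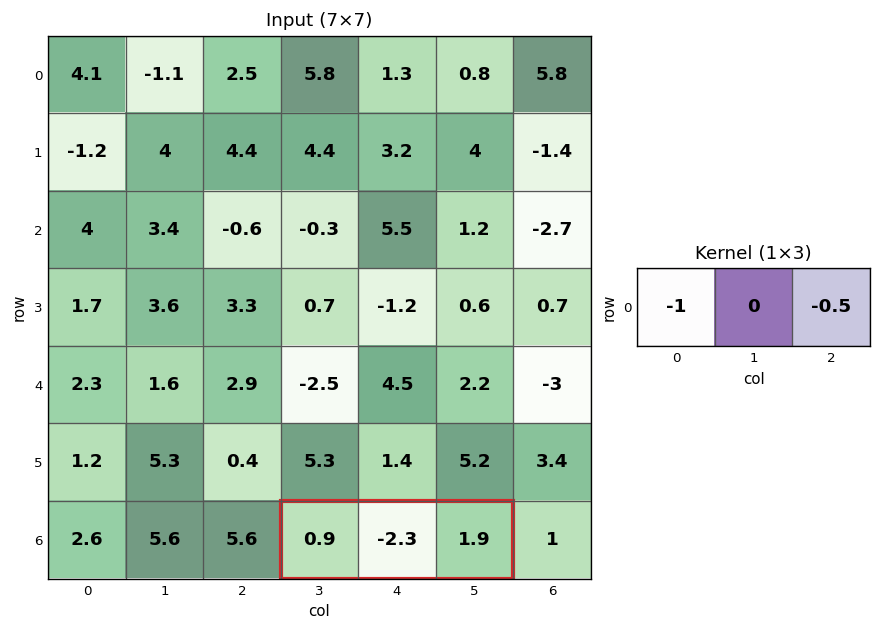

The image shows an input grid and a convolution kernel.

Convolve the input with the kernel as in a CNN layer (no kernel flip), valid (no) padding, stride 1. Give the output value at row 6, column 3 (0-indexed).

The receptive field on the input at this output position is [0.9 -2.3 1.9]. Elementwise product with the kernel and sum: 0.9·-1 + 1.9·-0.5.

-1.85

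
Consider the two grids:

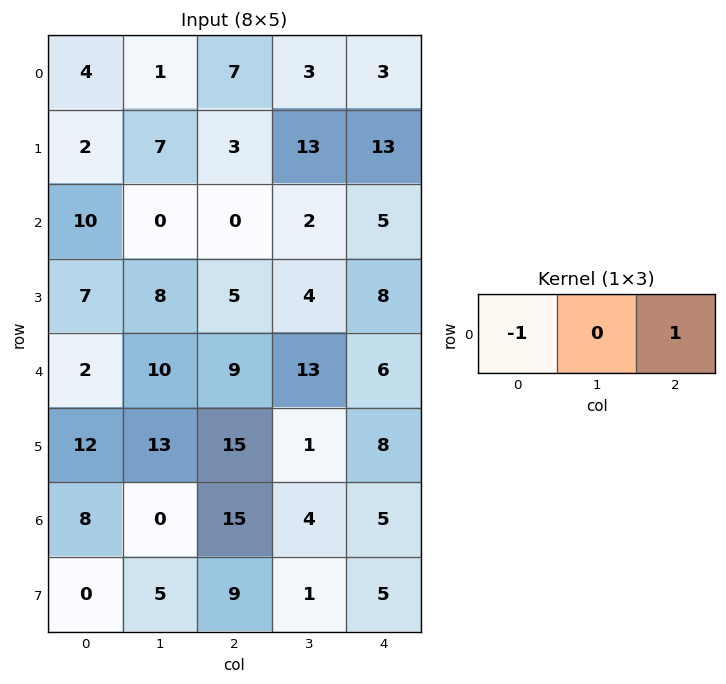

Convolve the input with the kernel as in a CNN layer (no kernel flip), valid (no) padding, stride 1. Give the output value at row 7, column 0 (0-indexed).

9

The receptive field on the input at this output position is [0 5 9]. Elementwise product with the kernel and sum: 0·-1 + 9·1.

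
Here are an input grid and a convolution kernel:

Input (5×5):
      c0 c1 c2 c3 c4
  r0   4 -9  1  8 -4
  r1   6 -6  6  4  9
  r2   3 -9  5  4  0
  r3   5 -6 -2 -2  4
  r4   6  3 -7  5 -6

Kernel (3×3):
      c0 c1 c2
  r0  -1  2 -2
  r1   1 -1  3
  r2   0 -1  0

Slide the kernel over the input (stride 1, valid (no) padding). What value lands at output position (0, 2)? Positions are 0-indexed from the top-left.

48

The receptive field on the input at this output position is [1 8 -4 / 6 4 9 / 5 4 0]. Elementwise product with the kernel and sum: 1·-1 + 8·2 + -4·-2 + 6·1 + 4·-1 + 9·3 + 4·-1.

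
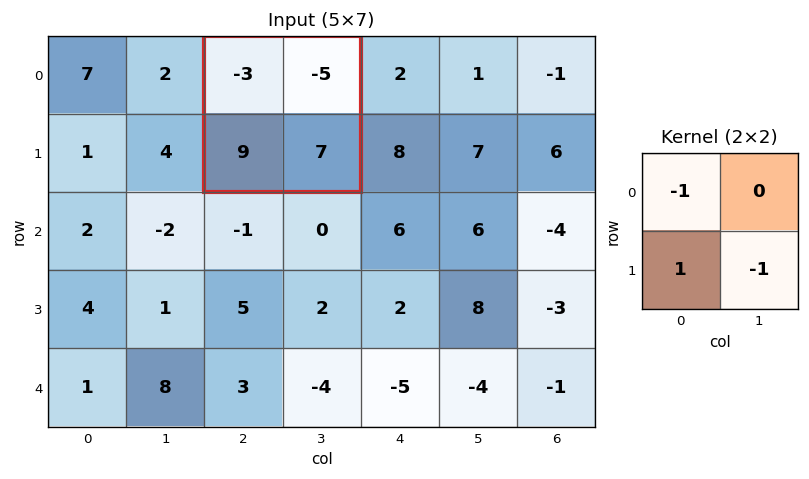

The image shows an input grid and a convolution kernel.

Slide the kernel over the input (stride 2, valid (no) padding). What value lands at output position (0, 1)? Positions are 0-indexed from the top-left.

The receptive field on the input at this output position is [-3 -5 / 9 7]. Elementwise product with the kernel and sum: -3·-1 + 9·1 + 7·-1.

5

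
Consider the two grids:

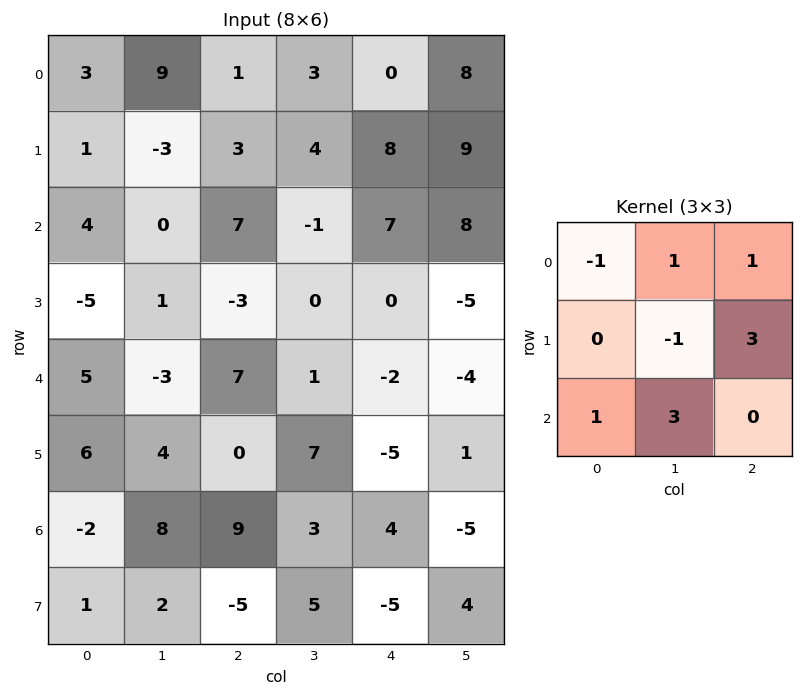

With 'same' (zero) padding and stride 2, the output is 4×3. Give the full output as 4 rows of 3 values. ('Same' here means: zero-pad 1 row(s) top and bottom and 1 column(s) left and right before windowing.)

27 14 52
-21 -8 30
0 -4 -23
39 -10 -40

Output[0,0]: The receptive field on the zero-padded input at this output position is [0 0 0 / 0 3 9 / 0 1 -3]. Elementwise product with the kernel and sum: 0·-1 + 0·1 + 0·1 + 3·-1 + 9·3 + 0·1 + 1·3.
Output[0,1]: The receptive field on the zero-padded input at this output position is [0 0 0 / 9 1 3 / -3 3 4]. Elementwise product with the kernel and sum: 0·-1 + 0·1 + 0·1 + 1·-1 + 3·3 + -3·1 + 3·3.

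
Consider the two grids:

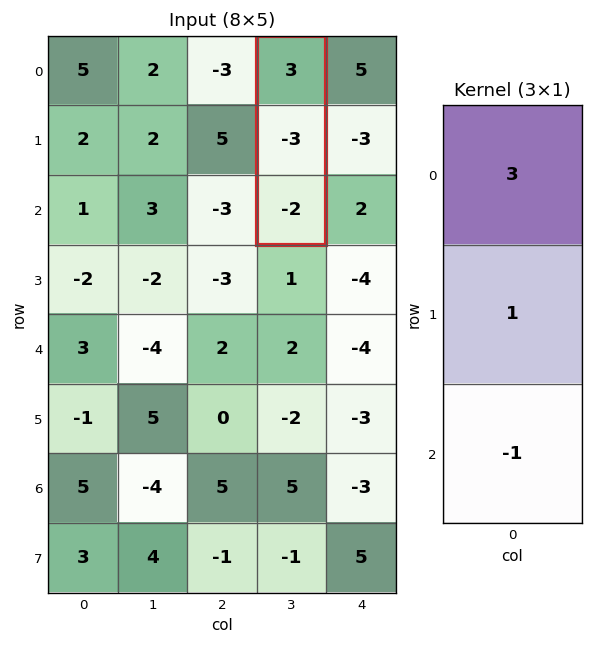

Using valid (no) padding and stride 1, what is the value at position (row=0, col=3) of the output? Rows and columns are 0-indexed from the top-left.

The receptive field on the input at this output position is [3 / -3 / -2]. Elementwise product with the kernel and sum: 3·3 + -3·1 + -2·-1.

8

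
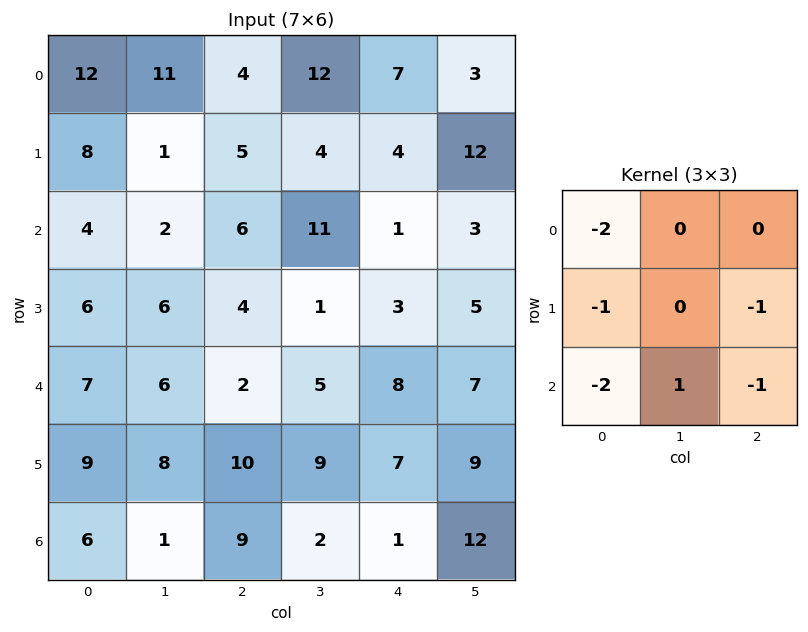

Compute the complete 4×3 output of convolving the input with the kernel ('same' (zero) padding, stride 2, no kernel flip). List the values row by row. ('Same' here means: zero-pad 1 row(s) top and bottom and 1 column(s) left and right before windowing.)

Output[0,0]: The receptive field on the zero-padded input at this output position is [0 0 0 / 0 12 11 / 0 8 1]. Elementwise product with the kernel and sum: 0·-2 + 0·-1 + 11·-1 + 0·-2 + 8·1 + 1·-1.
Output[0,1]: The receptive field on the zero-padded input at this output position is [0 0 0 / 11 4 12 / 1 5 4]. Elementwise product with the kernel and sum: 0·-2 + 11·-1 + 12·-1 + 1·-2 + 5·1 + 4·-1.

-4 -24 -31
-2 -24 -26
-5 -38 -34
-1 -19 -32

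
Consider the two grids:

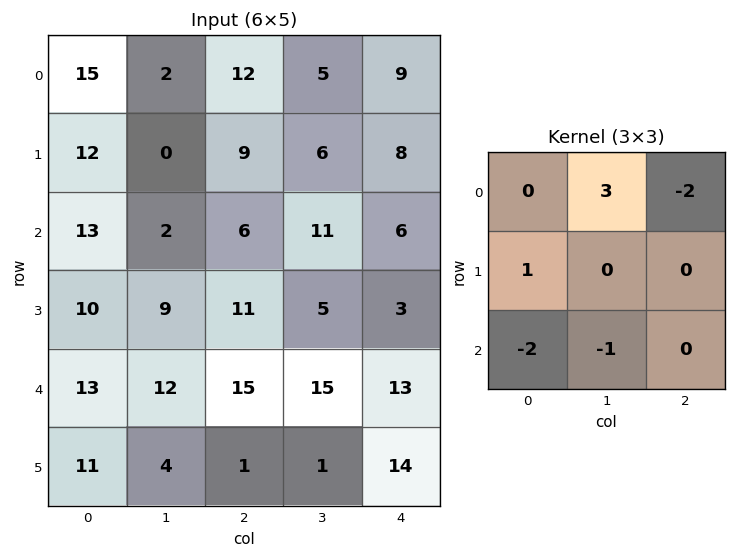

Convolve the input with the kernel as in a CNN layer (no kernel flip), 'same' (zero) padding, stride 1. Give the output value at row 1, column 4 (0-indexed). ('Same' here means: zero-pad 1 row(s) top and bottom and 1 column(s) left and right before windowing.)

5

The receptive field on the zero-padded input at this output position is [5 9 0 / 6 8 0 / 11 6 0]. Elementwise product with the kernel and sum: 9·3 + 0·-2 + 6·1 + 11·-2 + 6·-1.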